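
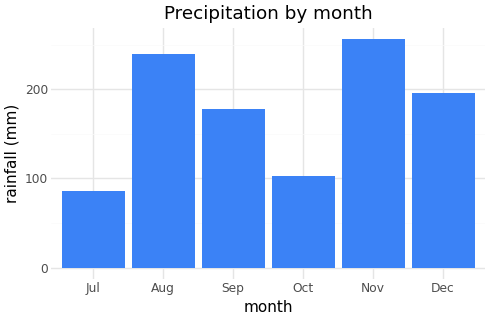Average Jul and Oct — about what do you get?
≈ 88

(75 + 100) / 2 ≈ 88.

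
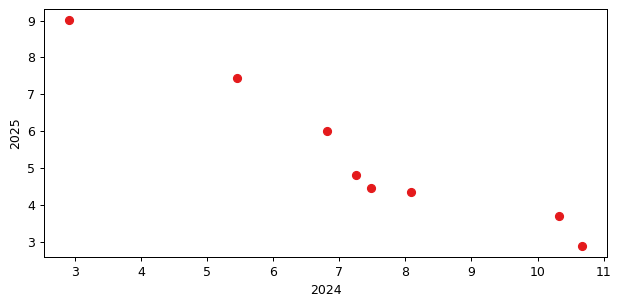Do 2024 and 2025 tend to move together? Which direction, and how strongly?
negative, strong

Points are negatively correlated; strong (|r| ≈ 1.0).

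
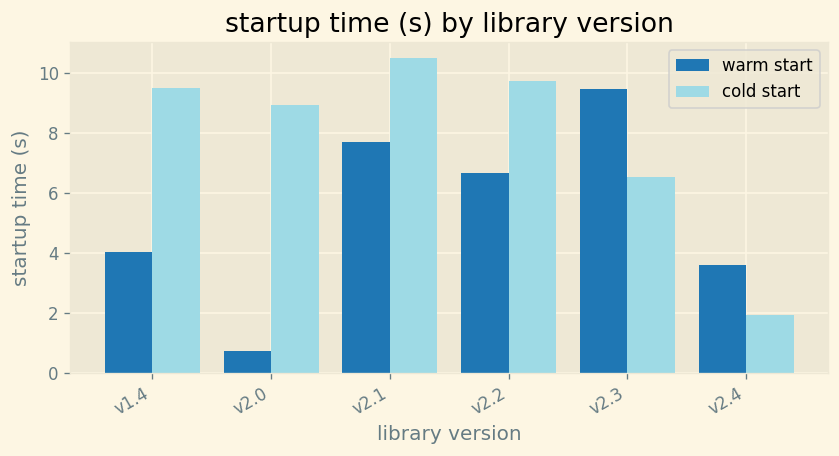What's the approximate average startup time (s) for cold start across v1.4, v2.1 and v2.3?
(9 + 10 + 7) / 3 ≈ 9.

≈ 9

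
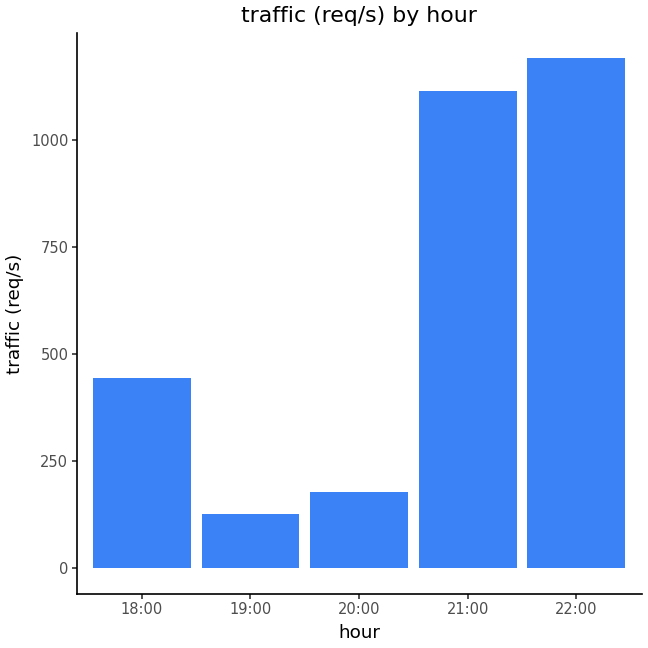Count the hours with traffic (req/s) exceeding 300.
3

Above 300: 18:00, 21:00, 22:00.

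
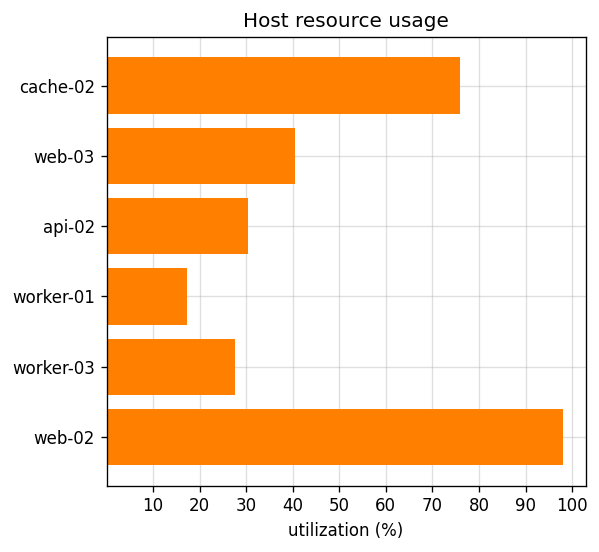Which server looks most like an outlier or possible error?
web-02 ≈ 100; the rest sit between ≈ 20 and ≈ 80.

web-02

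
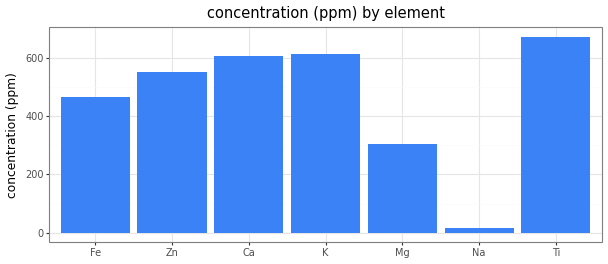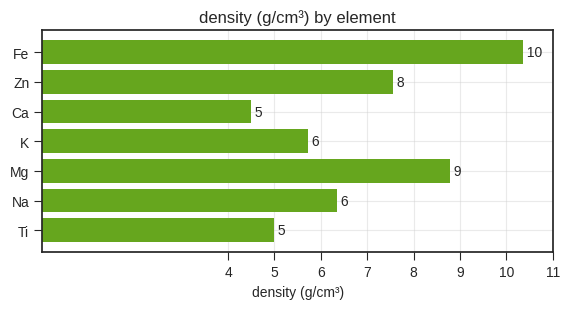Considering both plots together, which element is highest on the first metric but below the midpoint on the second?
Ti

Chart 2 median density (g/cm³) ≈ 6; below-median elements: Ca, K, Ti. Among those, Ti has the highest concentration (ppm) (≈ 700).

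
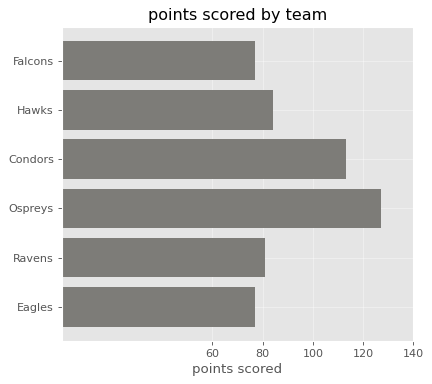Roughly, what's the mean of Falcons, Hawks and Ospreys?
≈ 93

(80 + 80 + 120) / 3 ≈ 93.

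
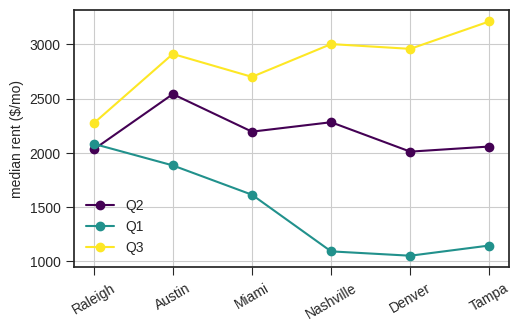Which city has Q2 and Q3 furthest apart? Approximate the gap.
Tampa: Q2 ≈ 2000, Q3 ≈ 3200 → gap ≈ 1200. Next-largest (Denver) is only ≈ 1000.

Tampa, ≈ 1200 $/mo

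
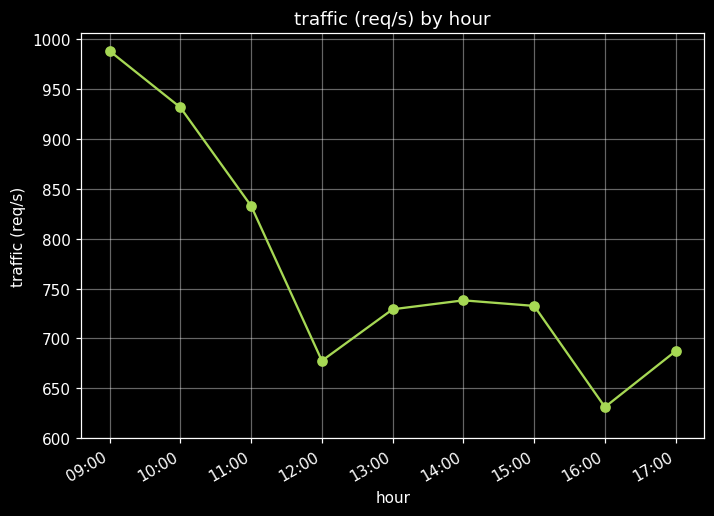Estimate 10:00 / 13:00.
10:00 ≈ 950, 13:00 ≈ 750; 950/750 ≈ 1.27.

≈ 1.27×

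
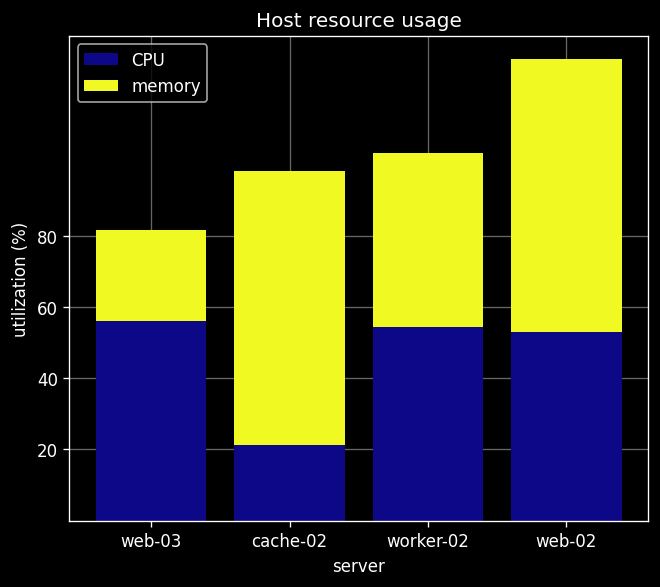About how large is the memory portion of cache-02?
≈ 80

memory top ≈ 100, bottom ≈ 20; segment ≈ 80.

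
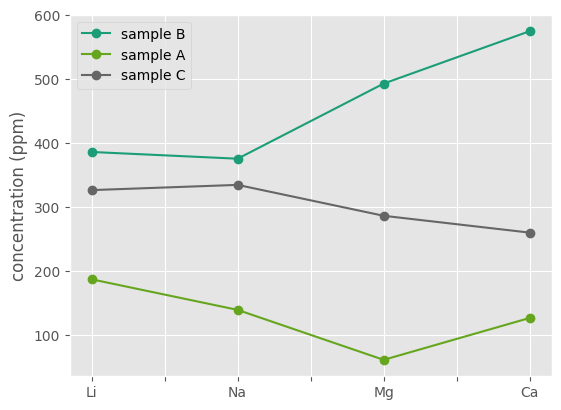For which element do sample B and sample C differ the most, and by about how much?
Ca, ≈ 300 ppm

Ca: sample B ≈ 550, sample C ≈ 250 → gap ≈ 300. Next-largest (Mg) is only ≈ 200.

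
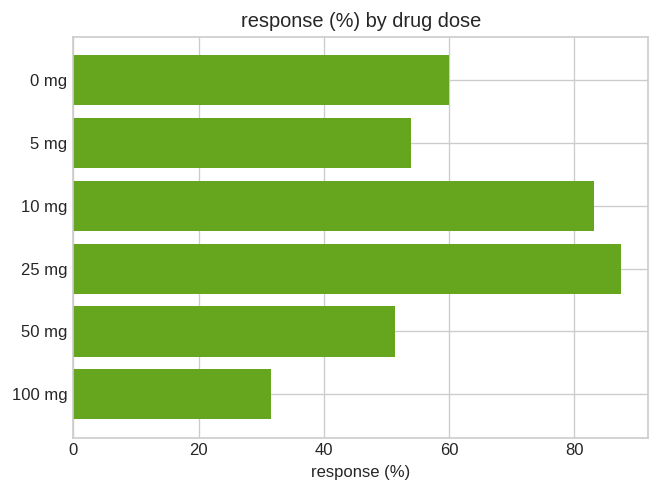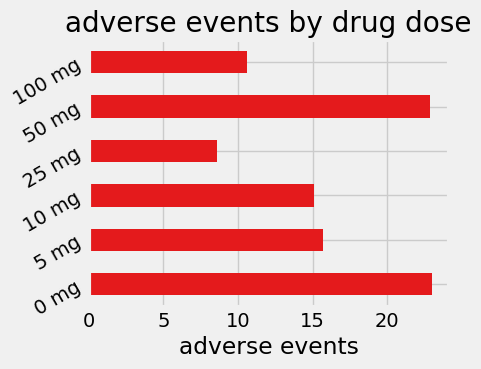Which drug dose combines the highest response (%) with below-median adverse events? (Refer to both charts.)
25 mg

Chart 2 median adverse events ≈ 15; below-median drug doses: 10 mg, 25 mg, 100 mg. Among those, 25 mg has the highest response (%) (≈ 90).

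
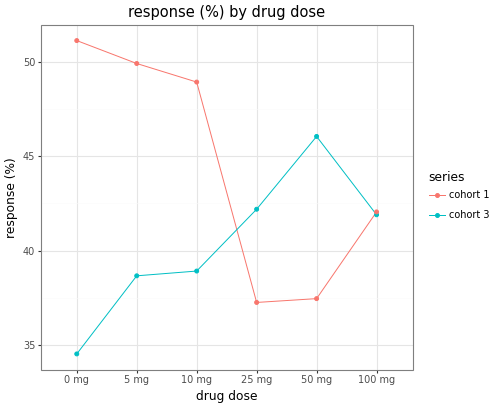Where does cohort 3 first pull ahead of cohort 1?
25 mg

10 mg: cohort 3 ≈ 38 vs cohort 1 ≈ 48 (not yet); 25 mg: cohort 3 ≈ 42 vs cohort 1 ≈ 38 (first crossover).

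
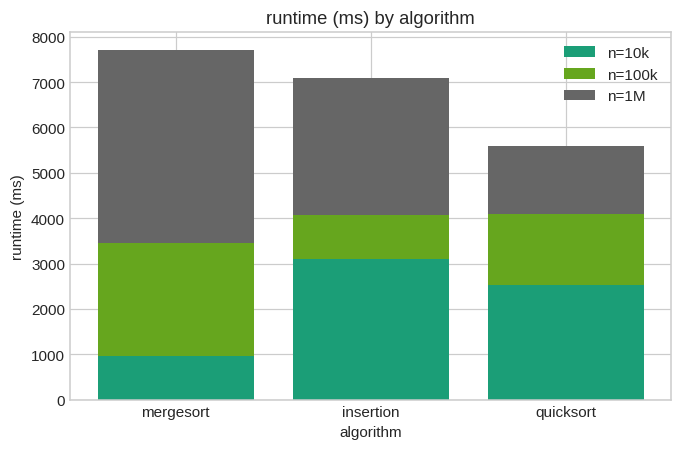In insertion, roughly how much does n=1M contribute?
n=1M top ≈ 7000, bottom ≈ 4000; segment ≈ 3000.

≈ 3000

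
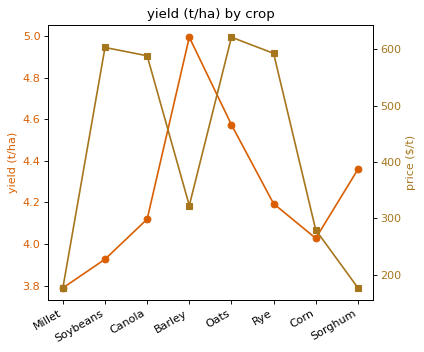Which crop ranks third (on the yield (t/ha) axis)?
Sorghum

Top 4 (on the yield (t/ha) axis): Barley ≈ 5.0, Oats ≈ 4.6, Sorghum ≈ 4.4, Rye ≈ 4.2.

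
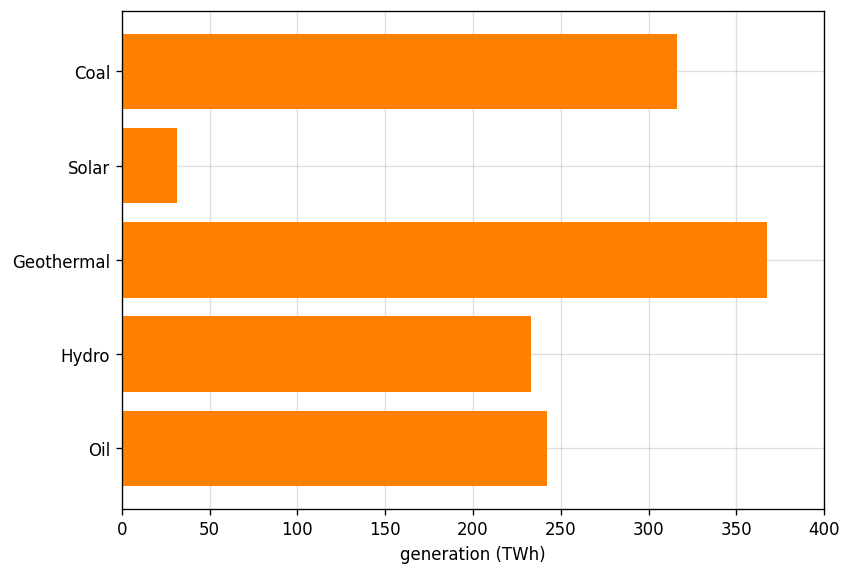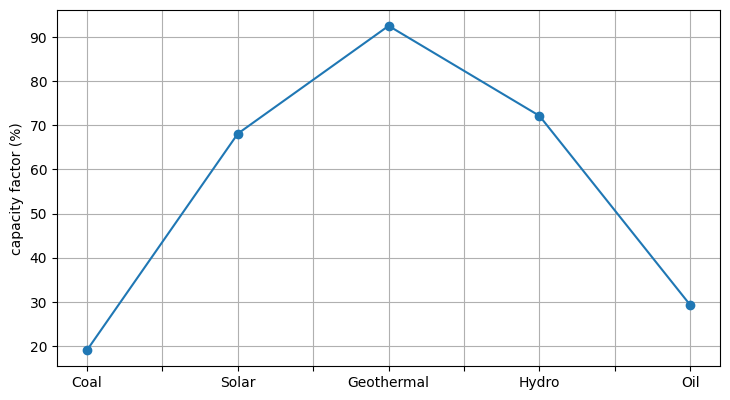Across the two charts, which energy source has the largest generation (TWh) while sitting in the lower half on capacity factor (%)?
Coal

Chart 2 median capacity factor (%) ≈ 70; below-median energy sources: Coal, Oil. Among those, Coal has the highest generation (TWh) (≈ 300).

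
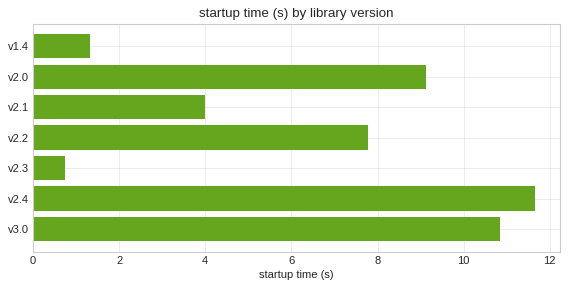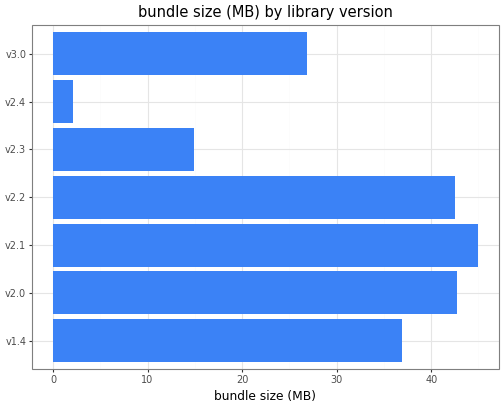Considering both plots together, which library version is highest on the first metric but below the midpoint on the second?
Chart 2 median bundle size (MB) ≈ 35; below-median library versions: v2.3, v2.4, v3.0. Among those, v2.4 has the highest startup time (s) (≈ 12).

v2.4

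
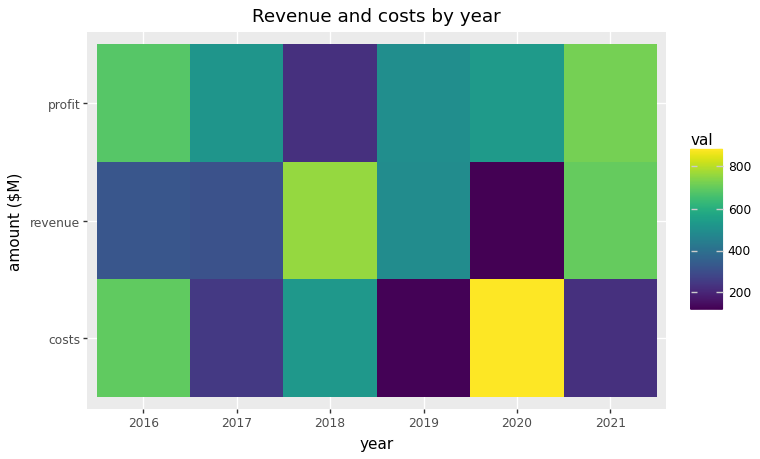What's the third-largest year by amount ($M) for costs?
Top 4 for costs: 2020 ≈ 900, 2016 ≈ 700, 2018 ≈ 500, 2017 ≈ 200.

2018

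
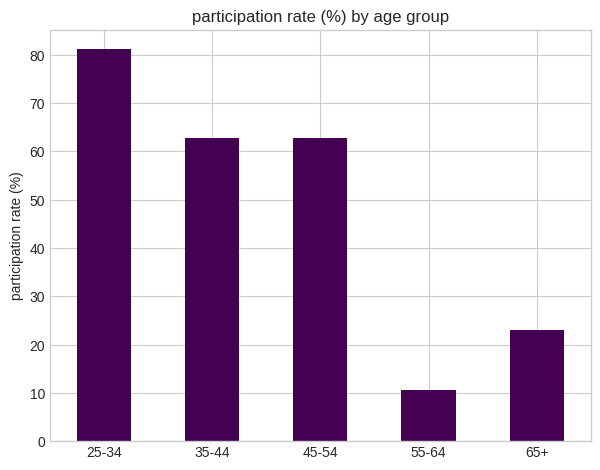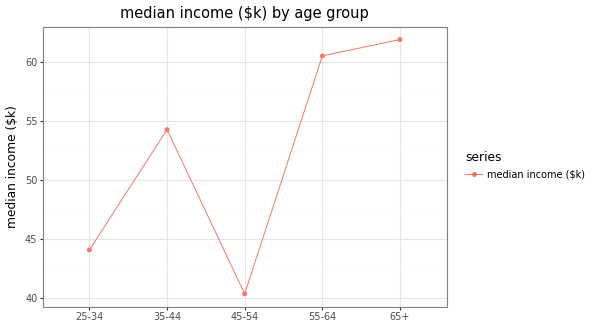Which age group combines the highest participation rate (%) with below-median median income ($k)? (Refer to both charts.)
Chart 2 median median income ($k) ≈ 50; below-median age groups: 25-34, 45-54. Among those, 25-34 has the highest participation rate (%) (≈ 80).

25-34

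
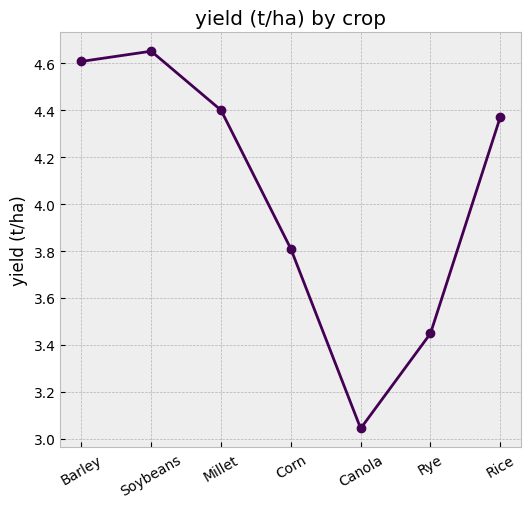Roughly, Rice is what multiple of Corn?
Rice ≈ 4.4, Corn ≈ 3.8; 4.4/3.8 ≈ 1.16.

≈ 1.16×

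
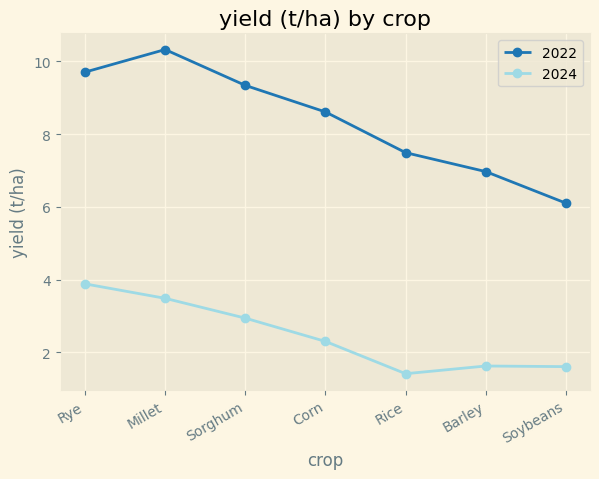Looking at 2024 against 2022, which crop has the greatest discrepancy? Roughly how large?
Millet: 2024 ≈ 3, 2022 ≈ 10 → gap ≈ 7. Next-largest (Sorghum) is only ≈ 6.

Millet, ≈ 7 t/ha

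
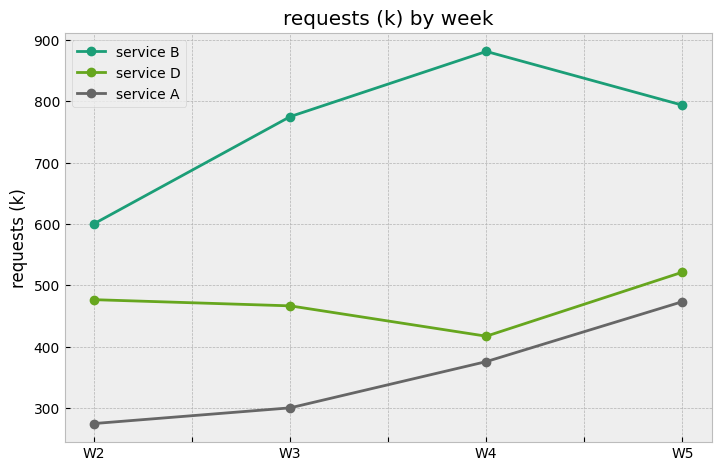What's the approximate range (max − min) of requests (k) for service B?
≈ 300

Max W4 ≈ 900, min W2 ≈ 600; range ≈ 300.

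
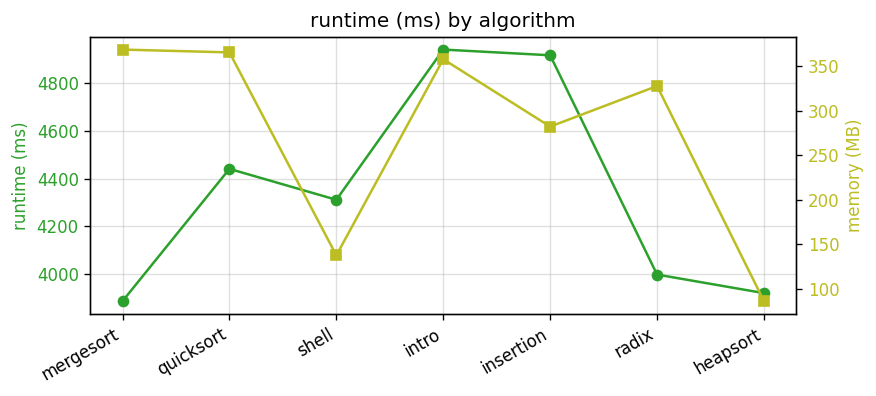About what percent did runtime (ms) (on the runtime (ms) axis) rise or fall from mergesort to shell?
≈ +10.3%

mergesort ≈ 3900, shell ≈ 4300; (4300 − 3900) / 3900 ≈ +10.3%.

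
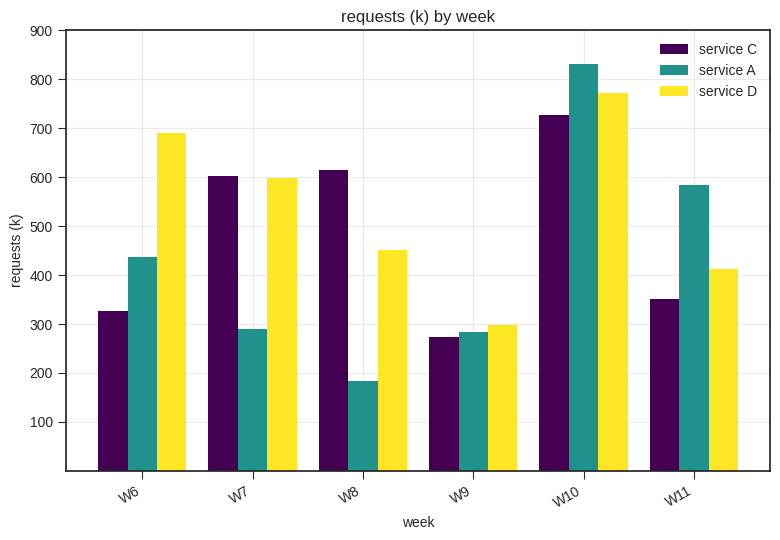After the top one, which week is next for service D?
Top 3 for service D: W10 ≈ 800, W6 ≈ 700, W7 ≈ 600.

W6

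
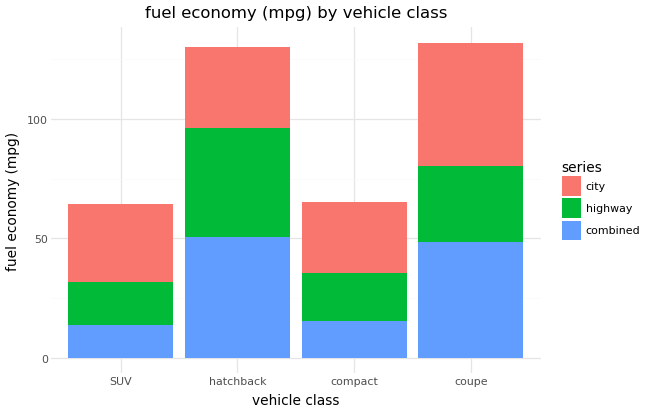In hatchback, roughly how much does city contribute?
≈ 40

city top ≈ 140, bottom ≈ 100; segment ≈ 40.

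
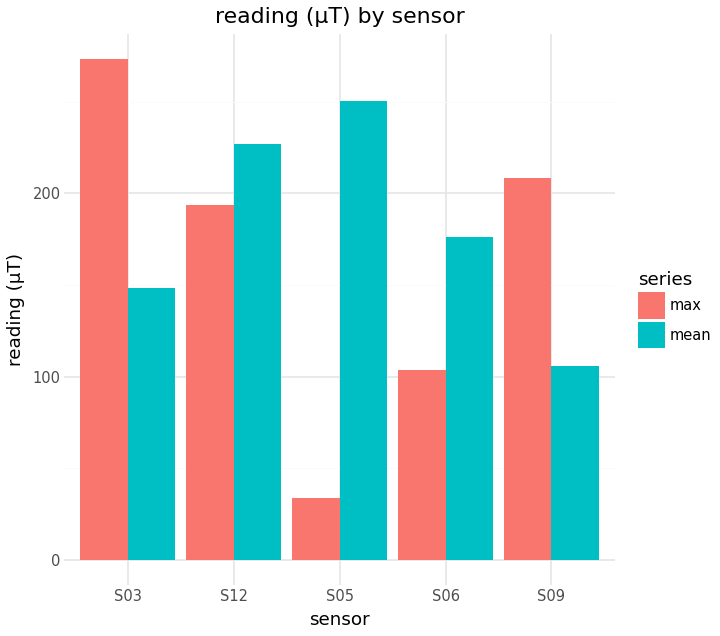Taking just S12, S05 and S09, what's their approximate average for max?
(200 + 25 + 200) / 3 ≈ 142.

≈ 142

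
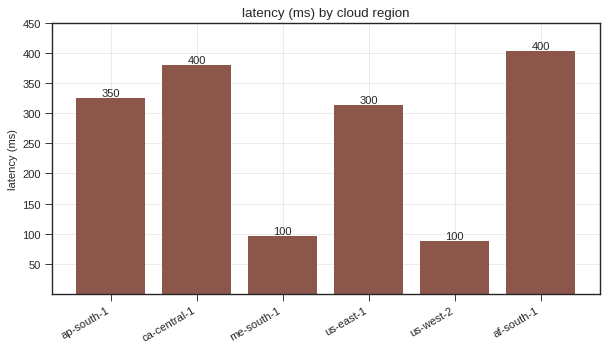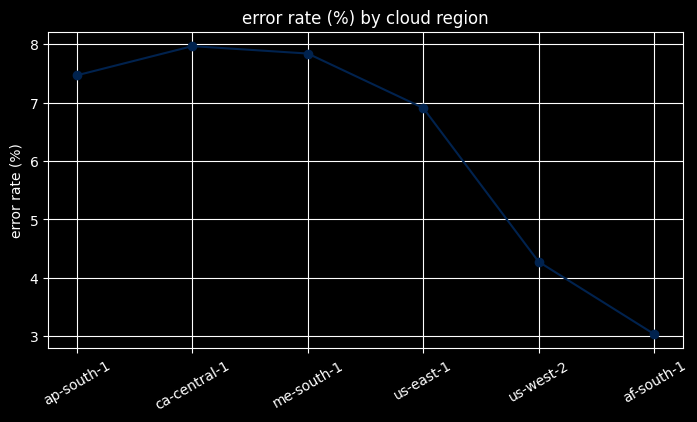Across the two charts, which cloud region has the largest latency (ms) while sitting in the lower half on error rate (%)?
af-south-1

Chart 2 median error rate (%) ≈ 7; below-median cloud regions: us-east-1, us-west-2, af-south-1. Among those, af-south-1 has the highest latency (ms) (≈ 400).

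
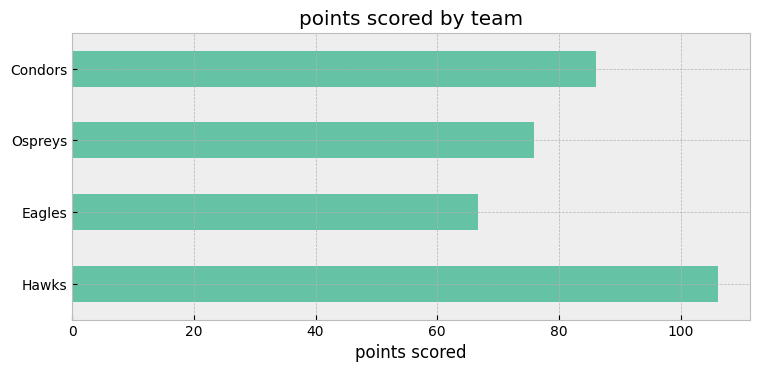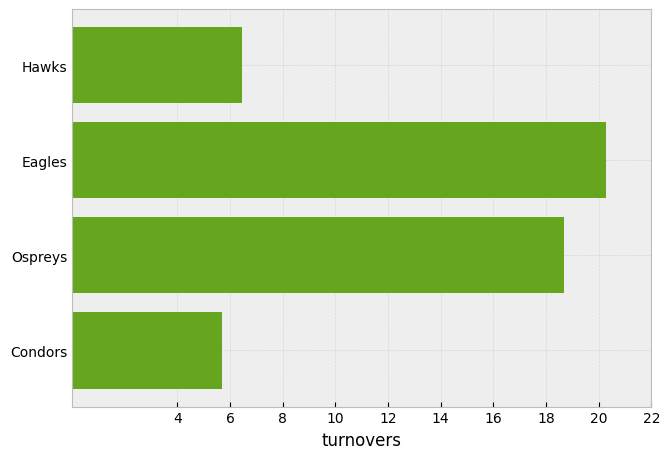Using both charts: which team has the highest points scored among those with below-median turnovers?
Hawks

Chart 2 median turnovers ≈ 12; below-median teams: Hawks, Condors. Among those, Hawks has the highest points scored (≈ 110).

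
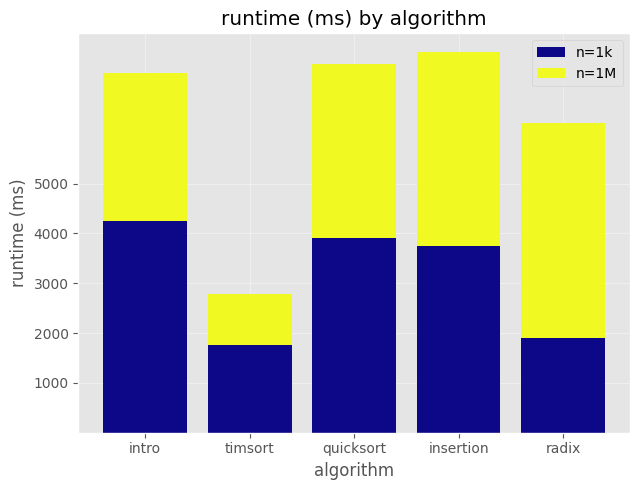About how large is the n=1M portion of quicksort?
≈ 3000

n=1M top ≈ 7000, bottom ≈ 4000; segment ≈ 3000.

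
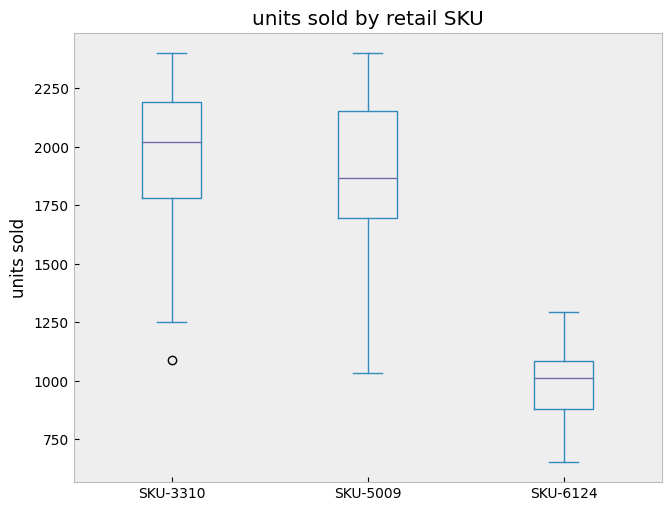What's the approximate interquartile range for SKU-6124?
≈ 200

Q3 ≈ 1100, Q1 ≈ 900; IQR ≈ 200.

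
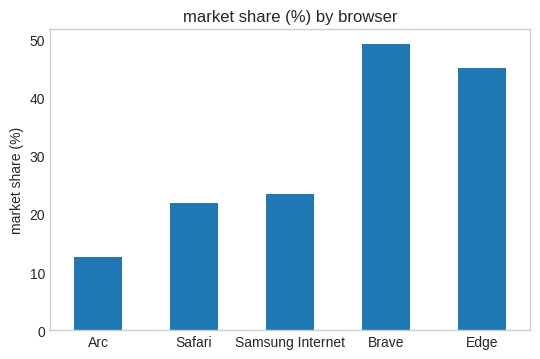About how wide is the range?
≈ 35

Max Brave ≈ 50, min Arc ≈ 15; range ≈ 35.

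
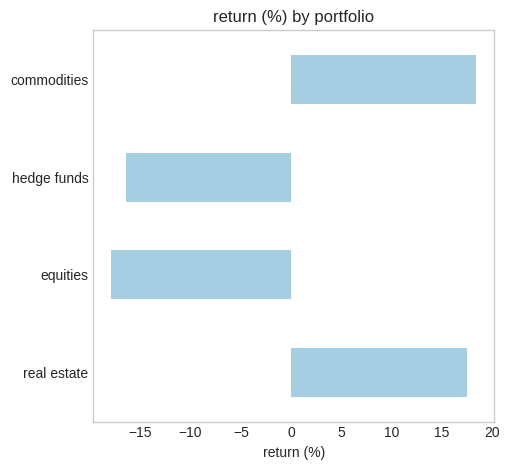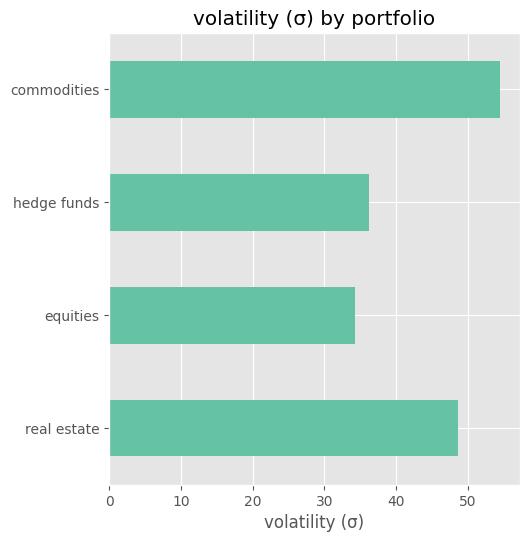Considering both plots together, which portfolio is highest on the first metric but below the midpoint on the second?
Chart 2 median volatility (σ) ≈ 40; below-median portfolios: equities, hedge funds. Among those, hedge funds has the highest return (%) (≈ -16).

hedge funds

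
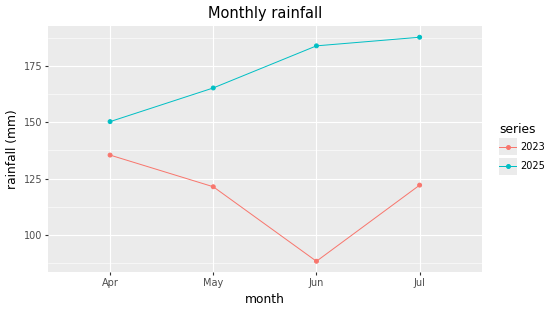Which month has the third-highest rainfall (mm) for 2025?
Top 4 for 2025: Jul ≈ 190, Jun ≈ 180, May ≈ 170, Apr ≈ 150.

May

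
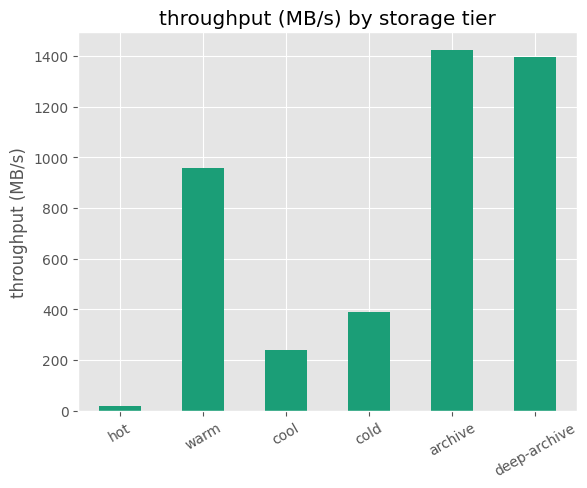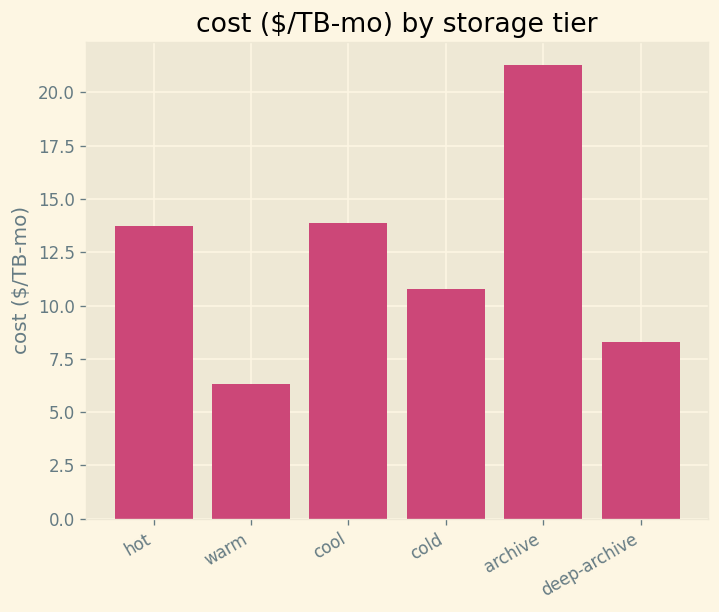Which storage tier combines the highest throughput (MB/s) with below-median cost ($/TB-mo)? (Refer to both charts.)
Chart 2 median cost ($/TB-mo) ≈ 12; below-median storage tiers: warm, cold, deep-archive. Among those, deep-archive has the highest throughput (MB/s) (≈ 1400).

deep-archive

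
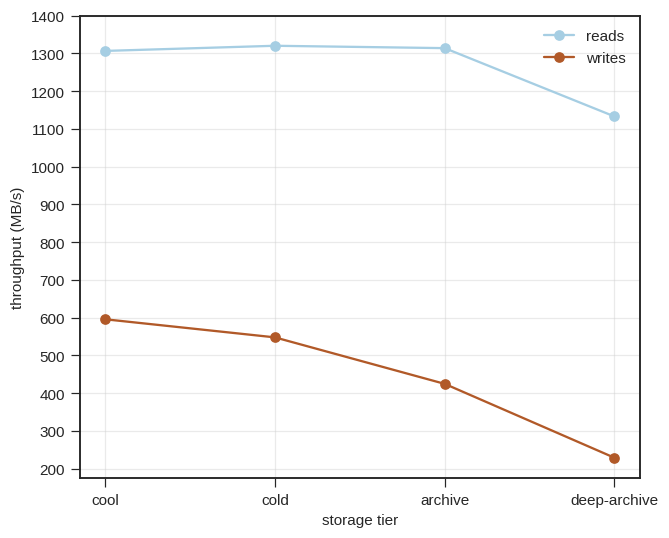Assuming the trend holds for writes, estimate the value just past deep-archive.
Last three: 500, 400, 200 → slope ≈ -150/step → next ≈ 50.

≈ 50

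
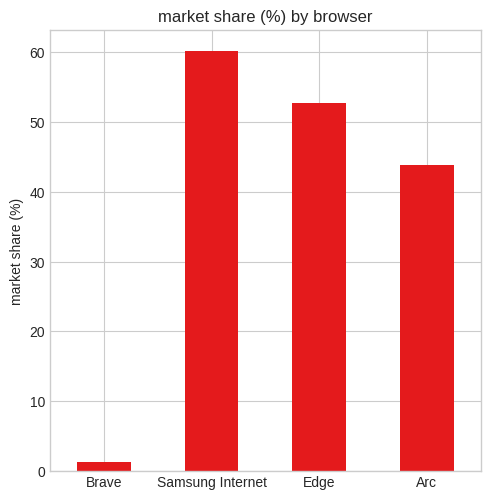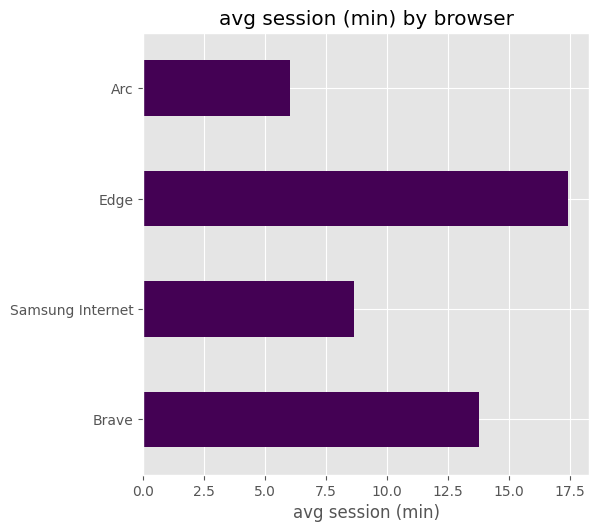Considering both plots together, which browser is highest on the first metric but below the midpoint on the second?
Chart 2 median avg session (min) ≈ 12; below-median browsers: Samsung Internet, Arc. Among those, Samsung Internet has the highest market share (%) (≈ 60).

Samsung Internet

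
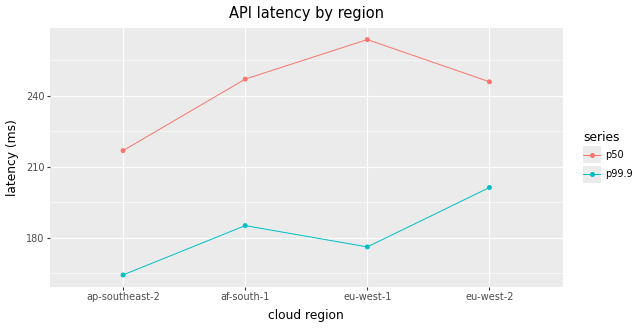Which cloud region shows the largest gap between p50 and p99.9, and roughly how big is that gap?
eu-west-1, ≈ 80 ms

eu-west-1: p50 ≈ 260, p99.9 ≈ 180 → gap ≈ 80. Next-largest (af-south-1) is only ≈ 60.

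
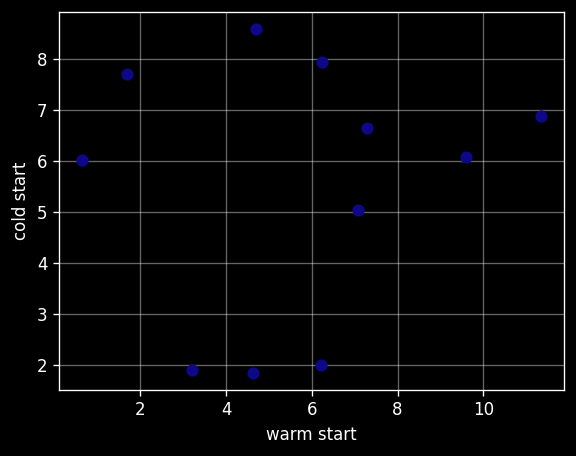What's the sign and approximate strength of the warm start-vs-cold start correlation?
Points are roughly uncorrelated; weak (|r| ≈ 0.1).

no clear correlation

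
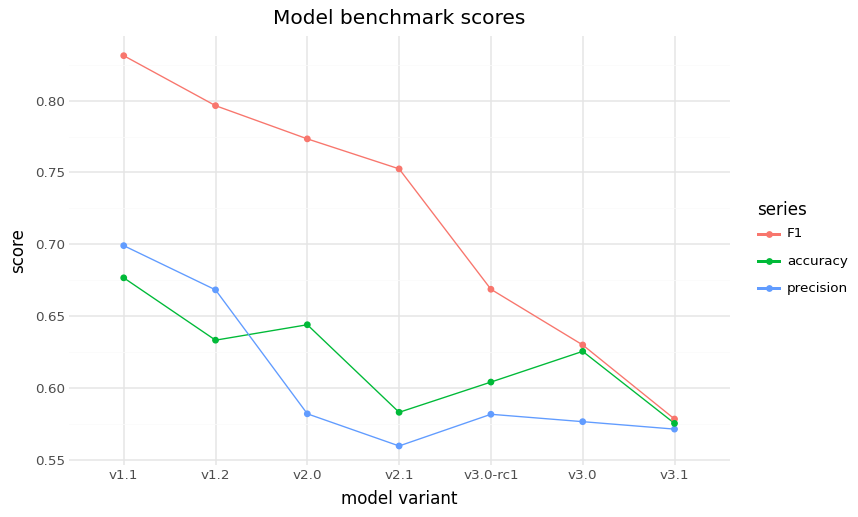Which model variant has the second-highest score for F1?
v1.2

Top 3 for F1: v1.1 ≈ 0.85, v1.2 ≈ 0.80, v2.0 ≈ 0.75.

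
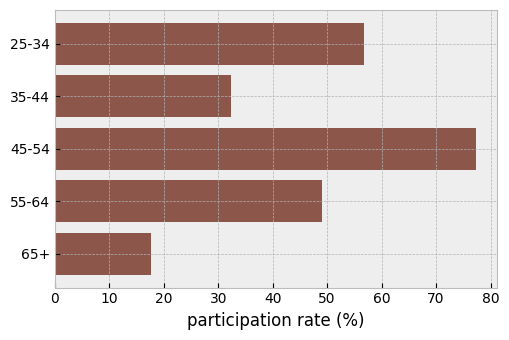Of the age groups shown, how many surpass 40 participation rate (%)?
3

Above 40: 25-34, 45-54, 55-64.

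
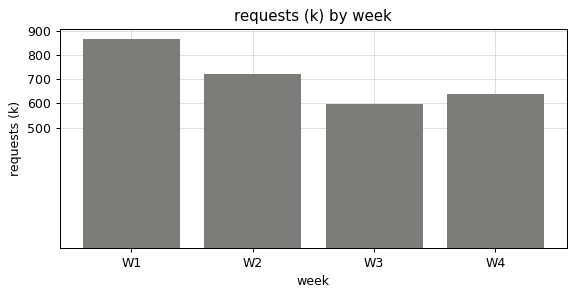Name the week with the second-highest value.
W2

Top 3: W1 ≈ 900, W2 ≈ 700, W4 ≈ 600.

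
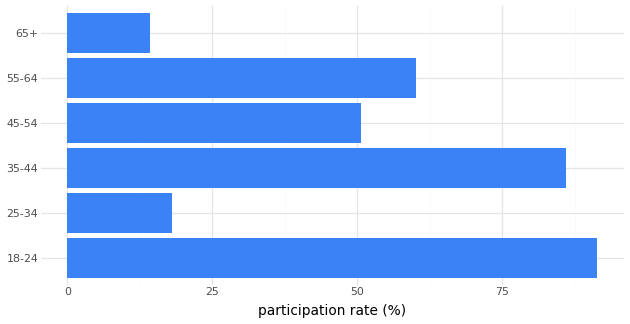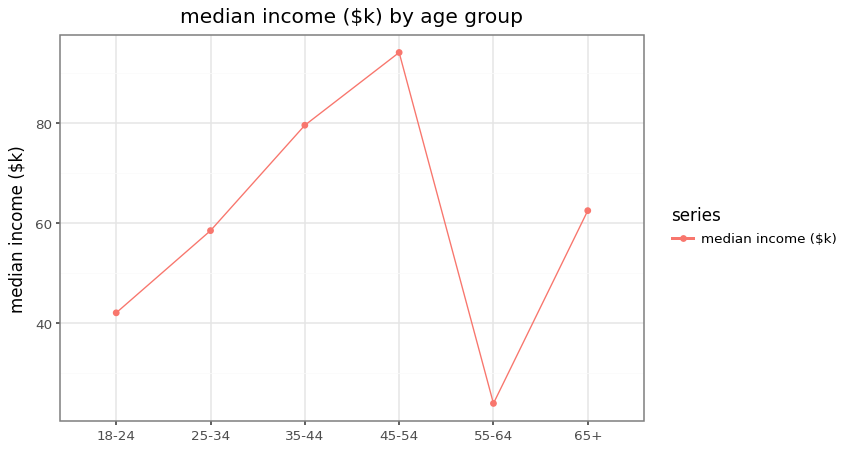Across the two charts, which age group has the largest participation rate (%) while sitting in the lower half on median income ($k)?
Chart 2 median median income ($k) ≈ 60; below-median age groups: 18-24, 25-34, 55-64. Among those, 18-24 has the highest participation rate (%) (≈ 90).

18-24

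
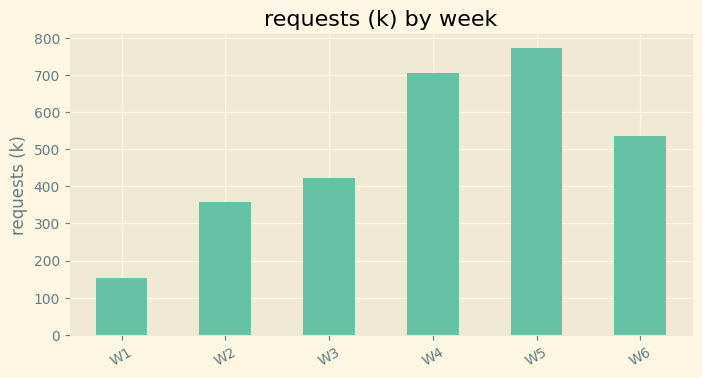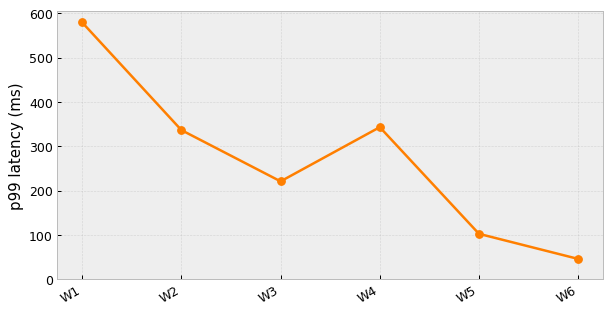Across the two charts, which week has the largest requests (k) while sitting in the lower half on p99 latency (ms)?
W5

Chart 2 median p99 latency (ms) ≈ 300; below-median weeks: W3, W5, W6. Among those, W5 has the highest requests (k) (≈ 800).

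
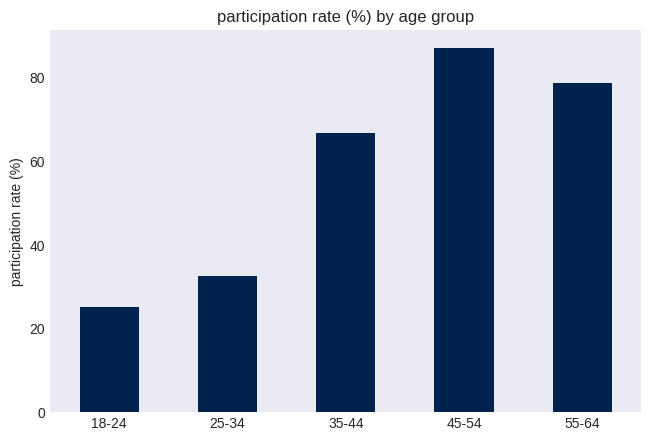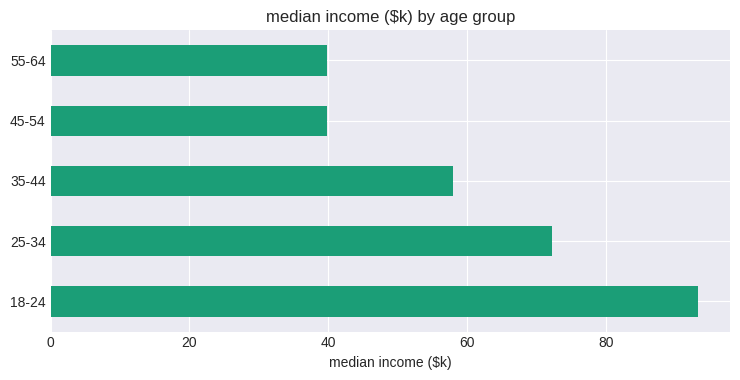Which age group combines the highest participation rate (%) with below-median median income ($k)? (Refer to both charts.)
Chart 2 median median income ($k) ≈ 60; below-median age groups: 45-54, 55-64. Among those, 45-54 has the highest participation rate (%) (≈ 90).

45-54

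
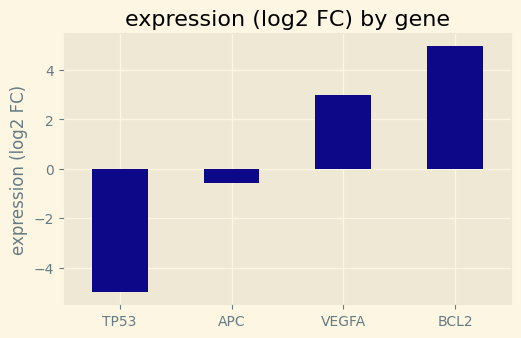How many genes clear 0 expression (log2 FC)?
2

Above 0: VEGFA, BCL2.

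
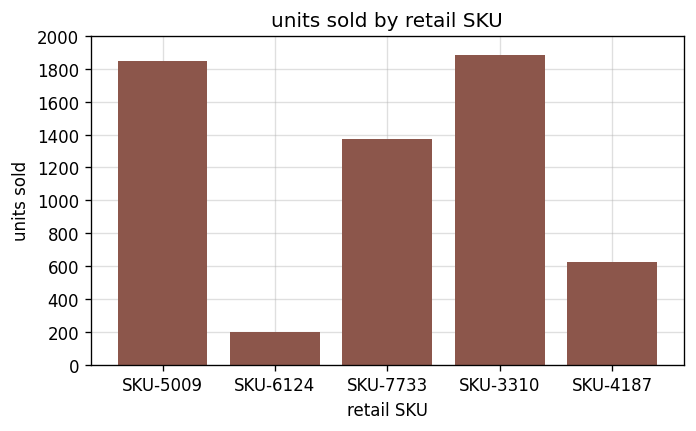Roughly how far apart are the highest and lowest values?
≈ 1600

Max SKU-3310 ≈ 1800, min SKU-6124 ≈ 200; range ≈ 1600.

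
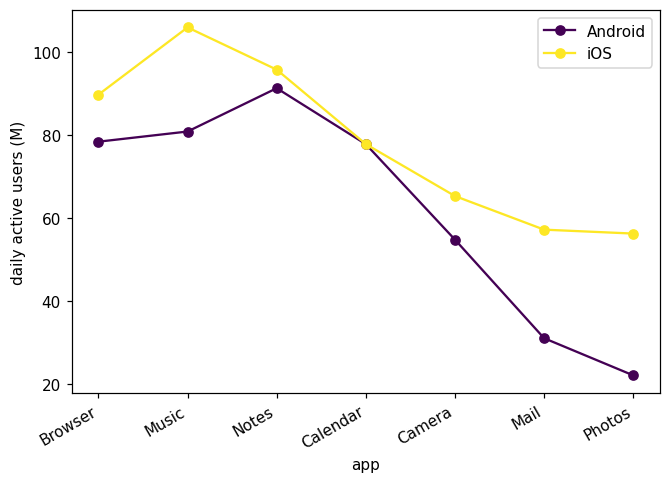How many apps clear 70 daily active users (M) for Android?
4

Above 70: Browser, Music, Notes, Calendar.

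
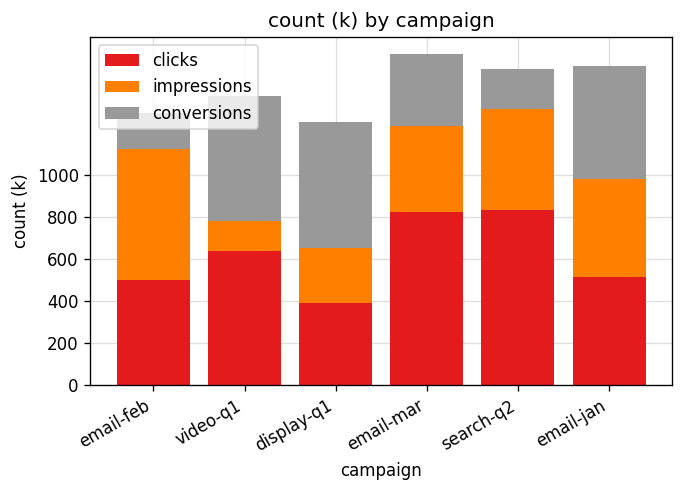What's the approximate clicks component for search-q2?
clicks top ≈ 800, bottom ≈ 0; segment ≈ 800.

≈ 800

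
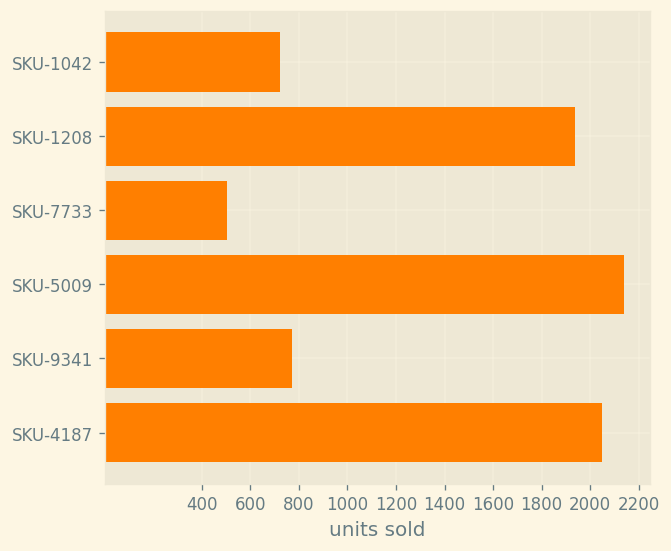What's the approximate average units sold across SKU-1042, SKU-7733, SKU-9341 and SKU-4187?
(800 + 600 + 800 + 2000) / 4 ≈ 1050.

≈ 1050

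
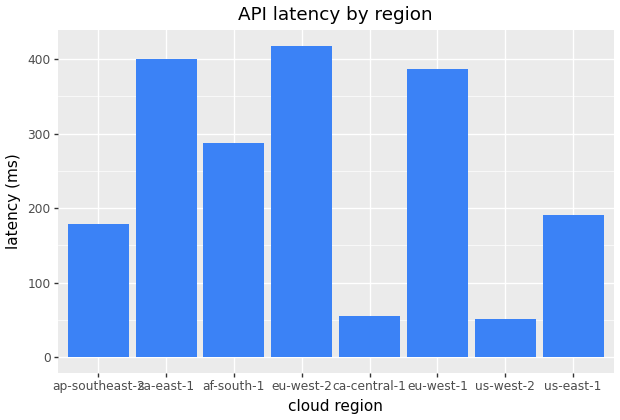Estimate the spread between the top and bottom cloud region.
Max eu-west-2 ≈ 400, min us-west-2 ≈ 50; range ≈ 350.

≈ 350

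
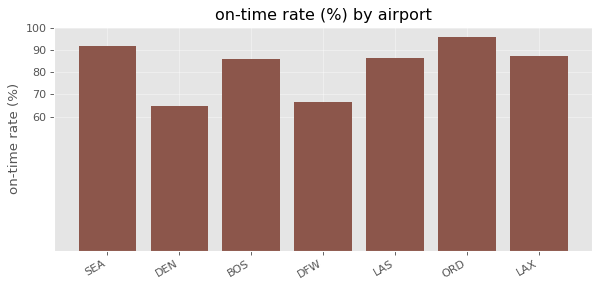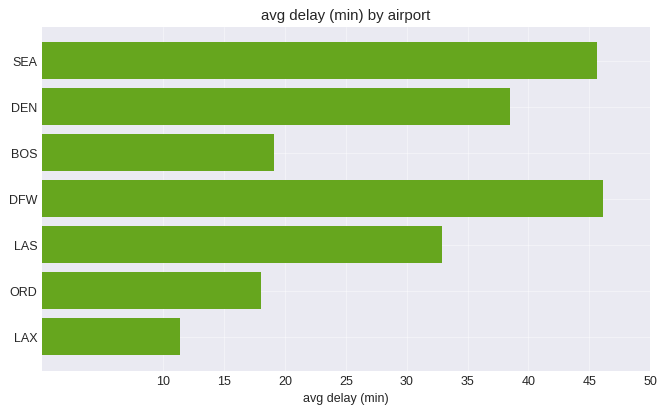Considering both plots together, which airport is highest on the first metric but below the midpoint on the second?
ORD

Chart 2 median avg delay (min) ≈ 35; below-median airports: BOS, ORD, LAX. Among those, ORD has the highest on-time rate (%) (≈ 100).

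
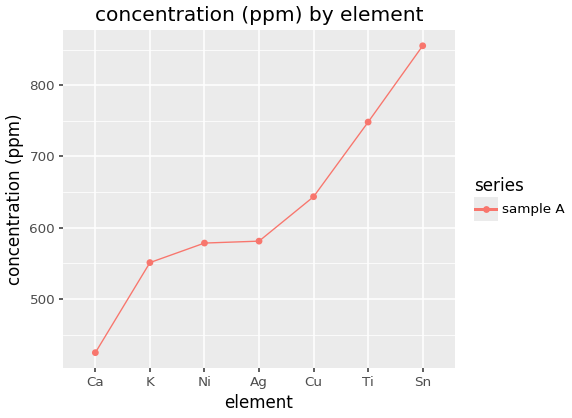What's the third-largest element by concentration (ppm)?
Cu

Top 4: Sn ≈ 850, Ti ≈ 750, Cu ≈ 650, Ag ≈ 600.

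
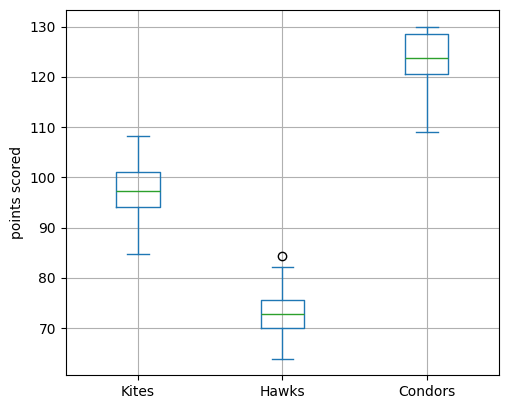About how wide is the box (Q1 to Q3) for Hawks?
Q3 ≈ 75, Q1 ≈ 70; IQR ≈ 5.

≈ 5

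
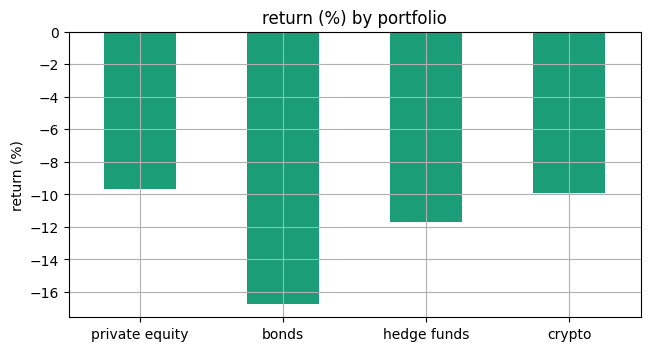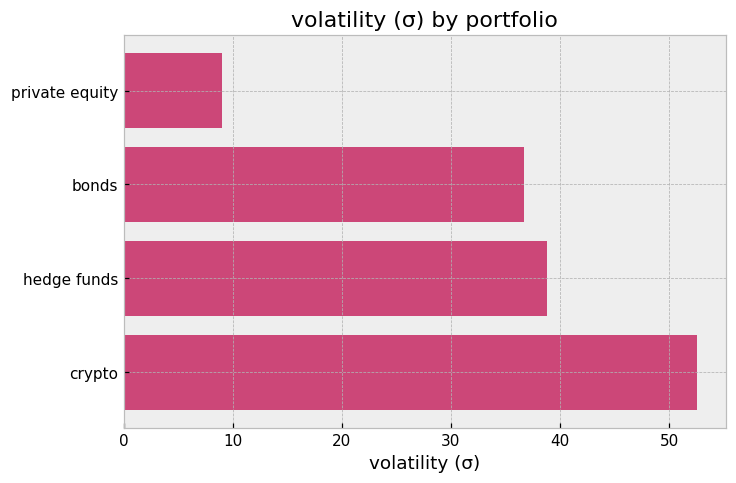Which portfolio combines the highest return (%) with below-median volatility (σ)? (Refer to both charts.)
Chart 2 median volatility (σ) ≈ 40; below-median portfolios: private equity, bonds. Among those, private equity has the highest return (%) (≈ -10).

private equity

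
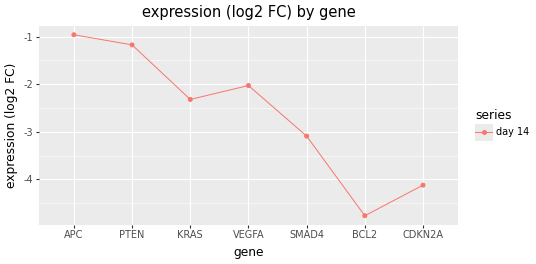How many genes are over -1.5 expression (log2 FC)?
2

Above -1.5: APC, PTEN.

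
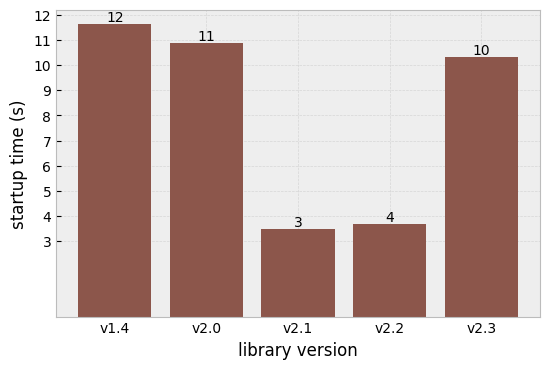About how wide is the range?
Max v1.4 ≈ 12, min v2.1 ≈ 3; range ≈ 9.

≈ 9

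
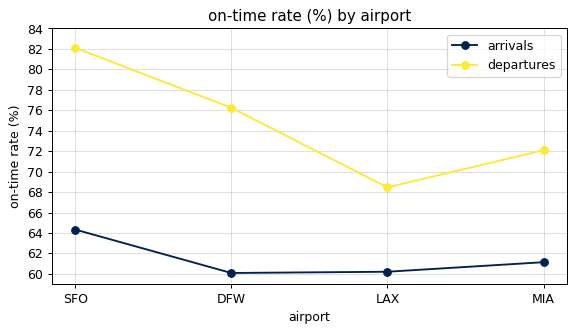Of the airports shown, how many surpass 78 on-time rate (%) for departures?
1

Above 78: SFO.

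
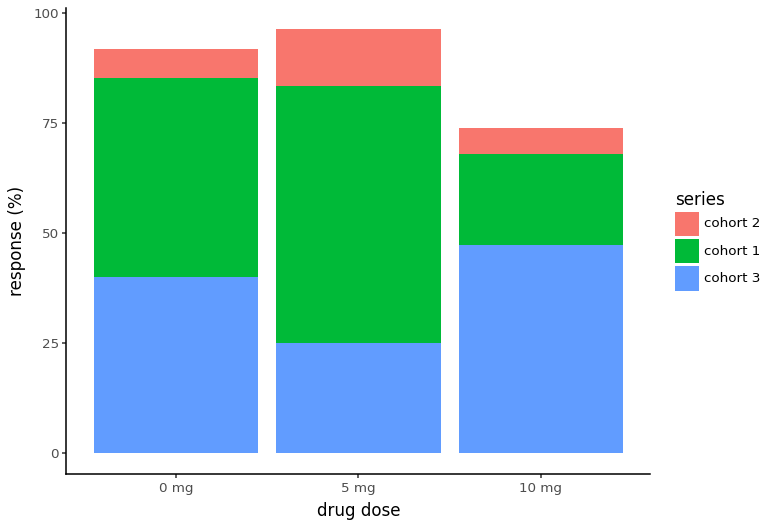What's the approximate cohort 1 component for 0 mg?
≈ 50

cohort 1 top ≈ 90, bottom ≈ 40; segment ≈ 50.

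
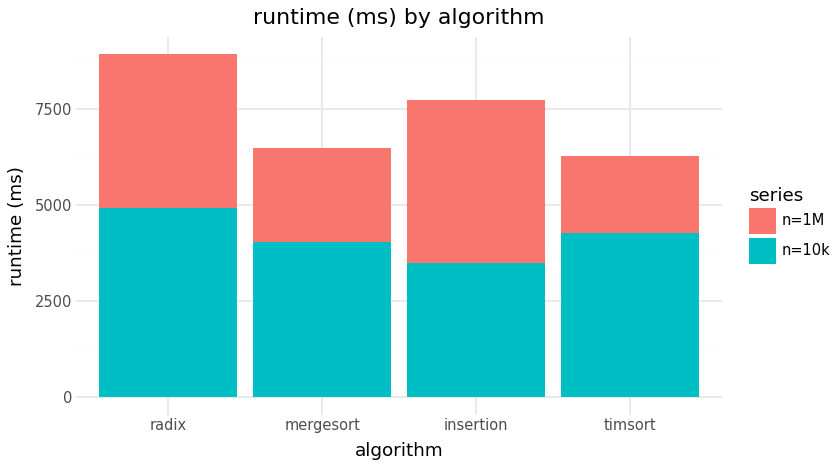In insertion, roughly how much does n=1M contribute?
≈ 5000

n=1M top ≈ 8000, bottom ≈ 3000; segment ≈ 5000.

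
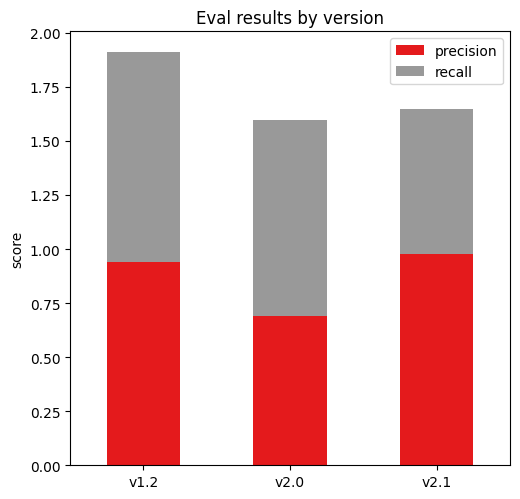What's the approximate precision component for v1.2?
≈ 1.0

precision top ≈ 1.0, bottom ≈ 0.0; segment ≈ 1.0.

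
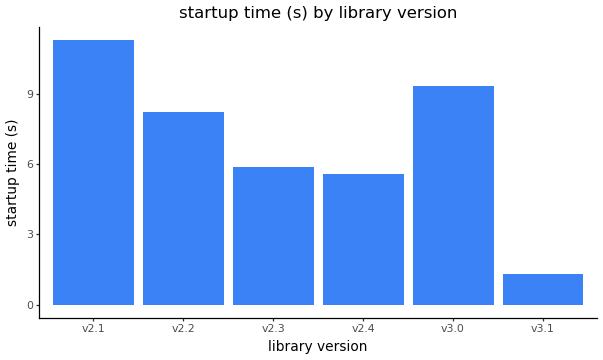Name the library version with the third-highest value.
Top 4: v2.1 ≈ 11, v3.0 ≈ 9, v2.2 ≈ 8, v2.3 ≈ 6.

v2.2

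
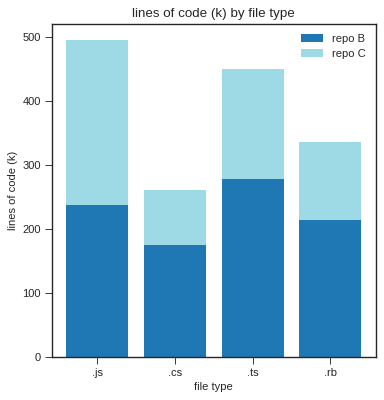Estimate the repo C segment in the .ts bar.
≈ 150

repo C top ≈ 450, bottom ≈ 300; segment ≈ 150.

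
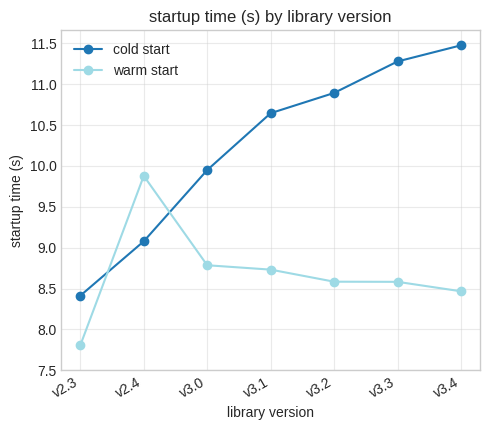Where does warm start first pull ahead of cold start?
v2.3: warm start ≈ 8.0 vs cold start ≈ 8.5 (not yet); v2.4: warm start ≈ 10.0 vs cold start ≈ 9.0 (first crossover).

v2.4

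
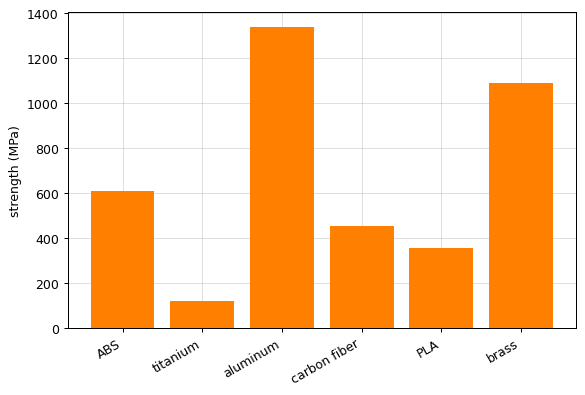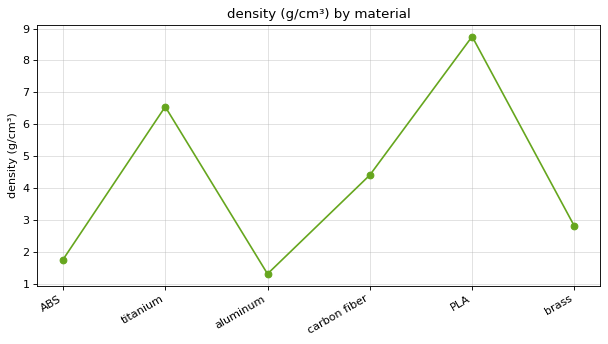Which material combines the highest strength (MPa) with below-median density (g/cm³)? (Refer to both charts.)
aluminum

Chart 2 median density (g/cm³) ≈ 4; below-median materials: ABS, aluminum, brass. Among those, aluminum has the highest strength (MPa) (≈ 1400).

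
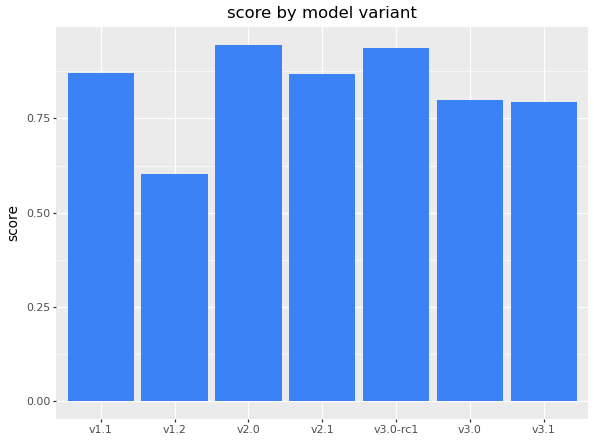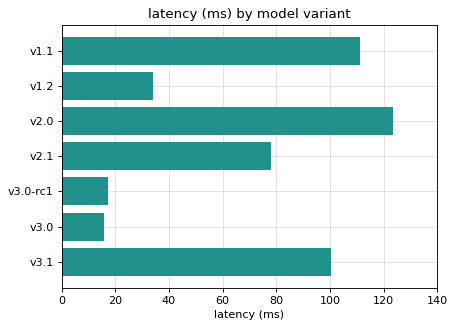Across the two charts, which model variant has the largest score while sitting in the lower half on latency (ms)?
v3.0-rc1

Chart 2 median latency (ms) ≈ 80; below-median model variants: v1.2, v3.0-rc1, v3.0. Among those, v3.0-rc1 has the highest score (≈ 0.9).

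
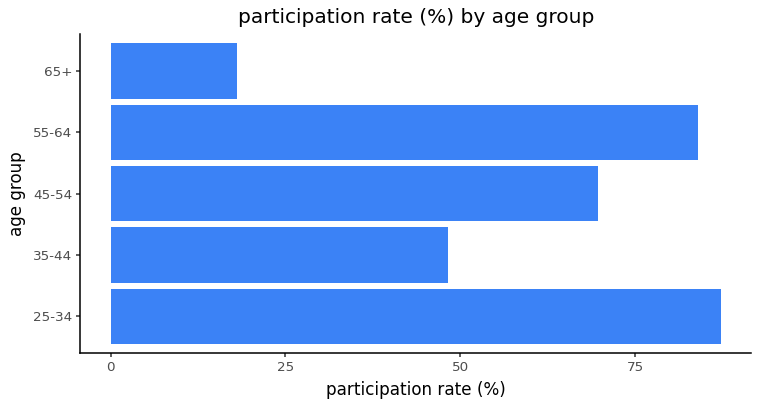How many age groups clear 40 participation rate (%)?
4

Above 40: 25-34, 35-44, 45-54, 55-64.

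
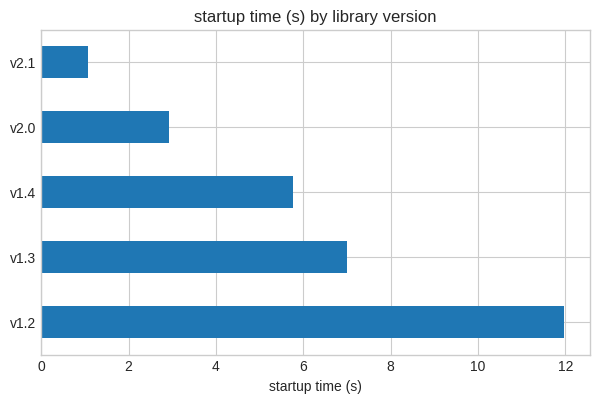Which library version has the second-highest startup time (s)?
Top 3: v1.2 ≈ 12, v1.3 ≈ 7, v1.4 ≈ 6.

v1.3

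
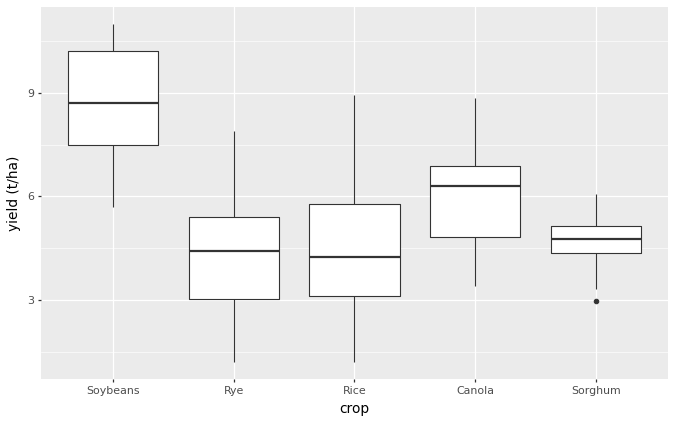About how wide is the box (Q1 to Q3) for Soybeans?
≈ 2.5

Q3 ≈ 10.0, Q1 ≈ 7.5; IQR ≈ 2.5.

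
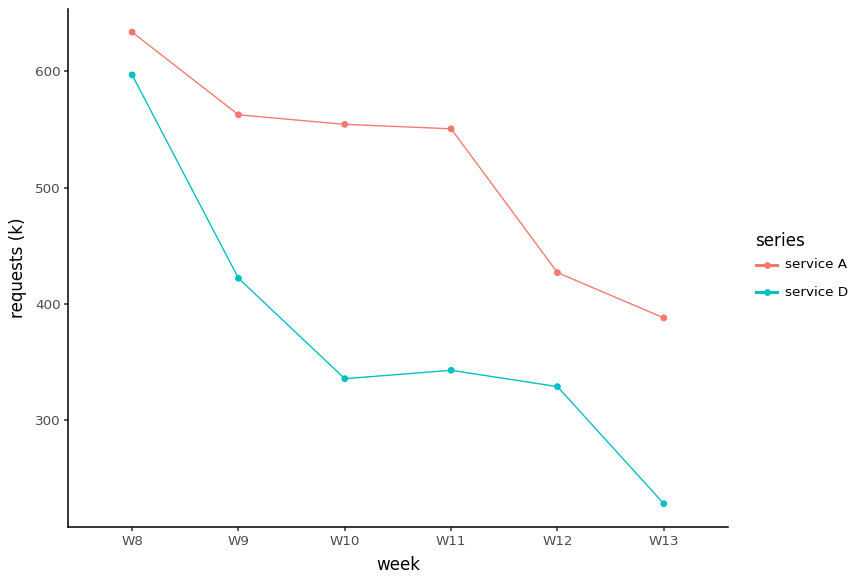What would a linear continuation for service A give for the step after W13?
≈ 325

Last three: 550, 450, 400 → slope ≈ -75/step → next ≈ 325.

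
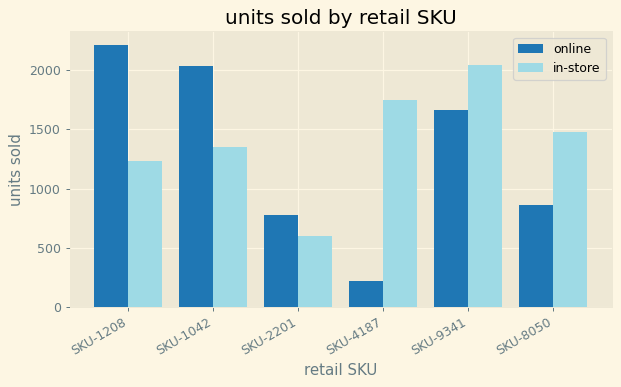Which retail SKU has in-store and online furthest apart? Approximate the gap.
SKU-4187, ≈ 1600

SKU-4187: in-store ≈ 1800, online ≈ 200 → gap ≈ 1600. Next-largest (SKU-1208) is only ≈ 1000.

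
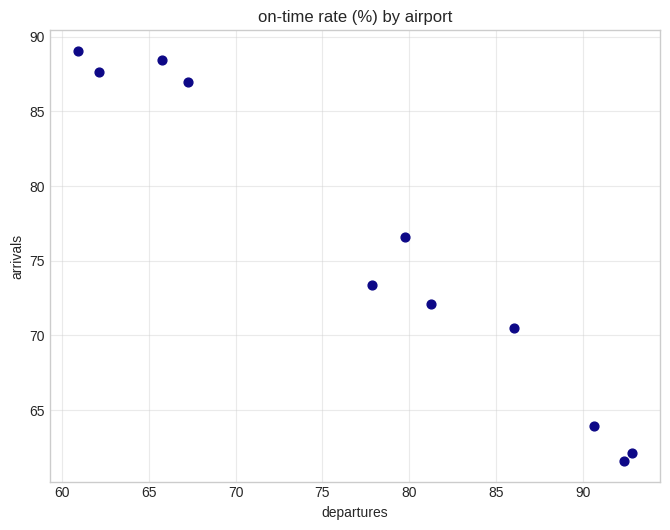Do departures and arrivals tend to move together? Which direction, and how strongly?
Points are negatively correlated; strong (|r| ≈ 1.0).

negative, strong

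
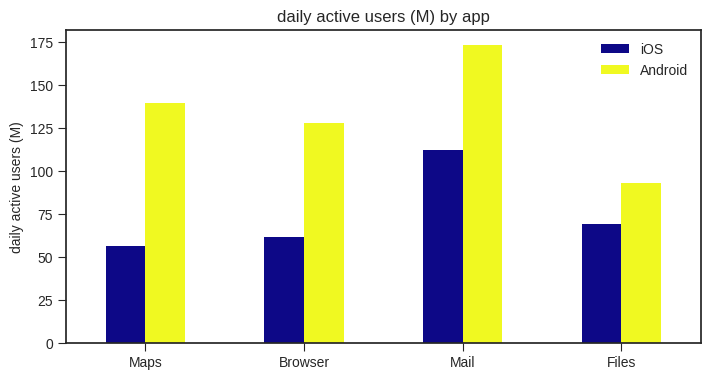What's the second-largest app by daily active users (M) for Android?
Maps

Top 3 for Android: Mail ≈ 180, Maps ≈ 140, Browser ≈ 120.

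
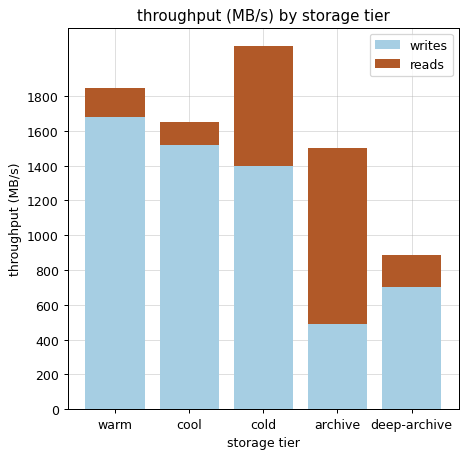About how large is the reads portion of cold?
reads top ≈ 2000, bottom ≈ 1400; segment ≈ 600.

≈ 600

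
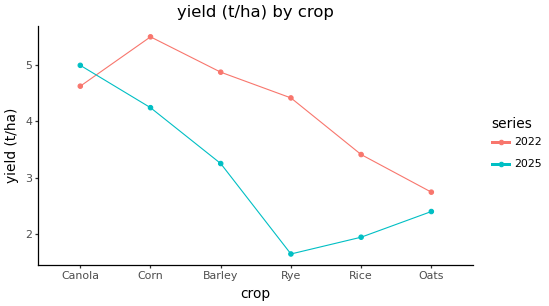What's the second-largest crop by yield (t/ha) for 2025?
Top 3 for 2025: Canola ≈ 5.0, Corn ≈ 4.0, Barley ≈ 3.0.

Corn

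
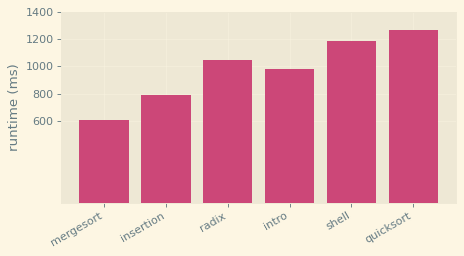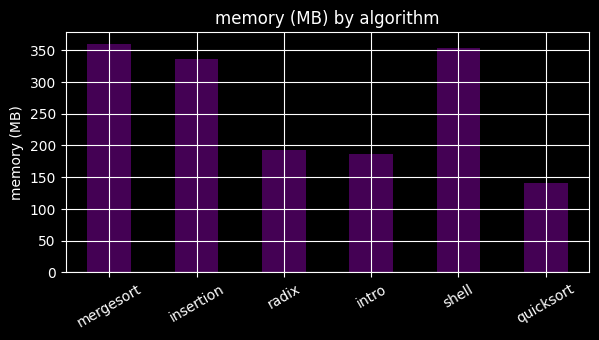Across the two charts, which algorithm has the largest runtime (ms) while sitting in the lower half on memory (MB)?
Chart 2 median memory (MB) ≈ 250; below-median algorithms: radix, intro, quicksort. Among those, quicksort has the highest runtime (ms) (≈ 1200).

quicksort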